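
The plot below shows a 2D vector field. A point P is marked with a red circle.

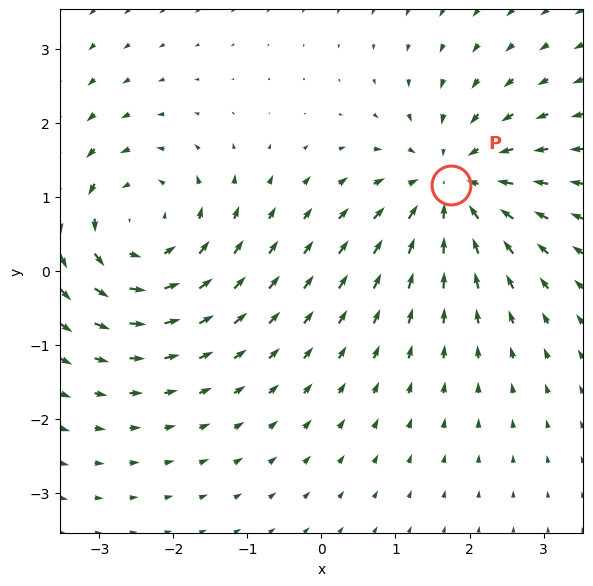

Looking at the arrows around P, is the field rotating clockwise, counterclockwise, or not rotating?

Near P at (1.8, 1.2) the arrows show no circulation. The curl there is ≈0.

not rotating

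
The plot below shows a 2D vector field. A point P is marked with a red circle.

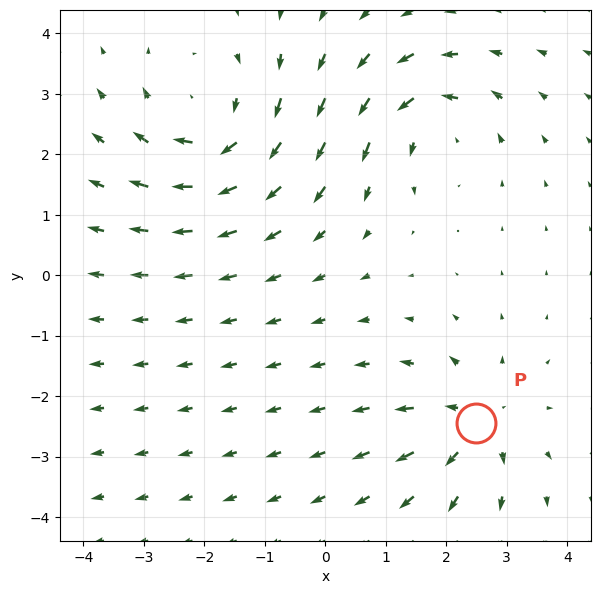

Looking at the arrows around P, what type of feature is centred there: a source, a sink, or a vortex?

At P (2.5, -2.4) the arrows spread outward. Divergence about +4, curl ≈0 — positive divergence with near-zero curl is a source.

source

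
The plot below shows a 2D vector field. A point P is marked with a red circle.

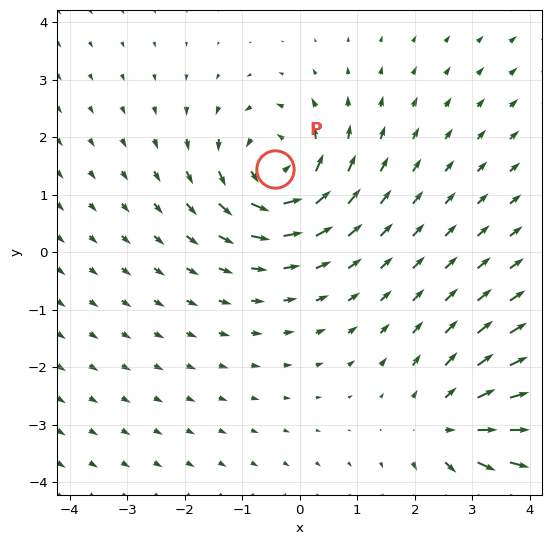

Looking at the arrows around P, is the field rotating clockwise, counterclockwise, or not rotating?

counterclockwise

Near P at (-0.4, 1.4) the arrows circulate counterclockwise. The curl (z-component) there is about +4; positive curl means counterclockwise rotation.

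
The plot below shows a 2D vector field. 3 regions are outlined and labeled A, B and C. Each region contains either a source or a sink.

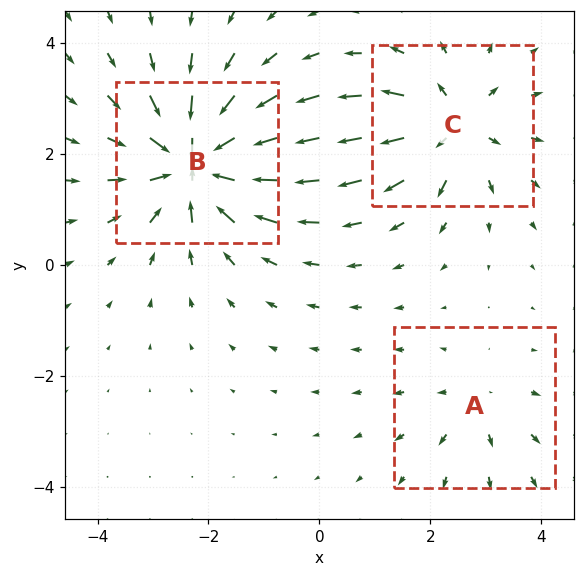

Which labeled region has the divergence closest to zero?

A

Divergence at each region's feature centre — A: about +2, B: about -6, C: about +4. Region A is closest to zero.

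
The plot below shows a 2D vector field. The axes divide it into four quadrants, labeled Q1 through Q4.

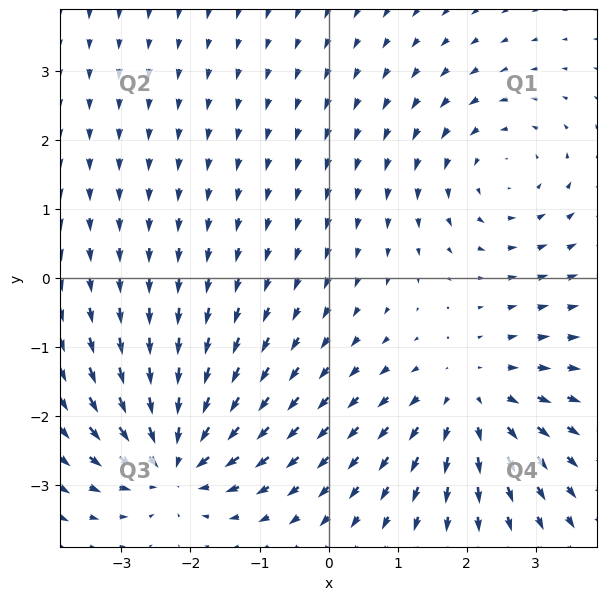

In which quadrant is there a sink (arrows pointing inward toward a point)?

The sink sits at approximately (-2.2, -2.6), which lies in quadrant Q3. The divergence there is about -6, negative as expected for a sink.

Q3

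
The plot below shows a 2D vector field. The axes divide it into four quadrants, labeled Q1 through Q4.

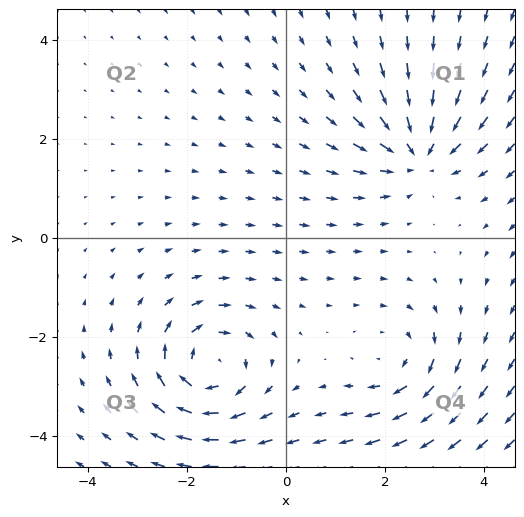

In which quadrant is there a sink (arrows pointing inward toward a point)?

The sink sits at approximately (2.7, 1.7), which lies in quadrant Q1. The divergence there is about -5, negative as expected for a sink.

Q1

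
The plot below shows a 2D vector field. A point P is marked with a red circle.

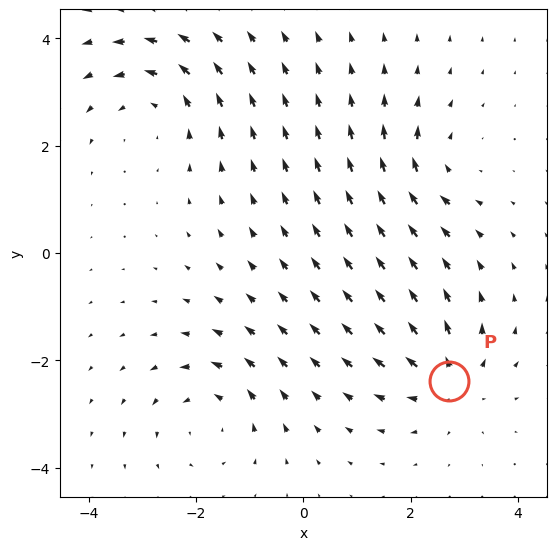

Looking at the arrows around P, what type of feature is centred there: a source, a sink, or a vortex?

At P (2.7, -2.4) the arrows spread outward. Divergence about +5, curl ≈0 — positive divergence with near-zero curl is a source.

source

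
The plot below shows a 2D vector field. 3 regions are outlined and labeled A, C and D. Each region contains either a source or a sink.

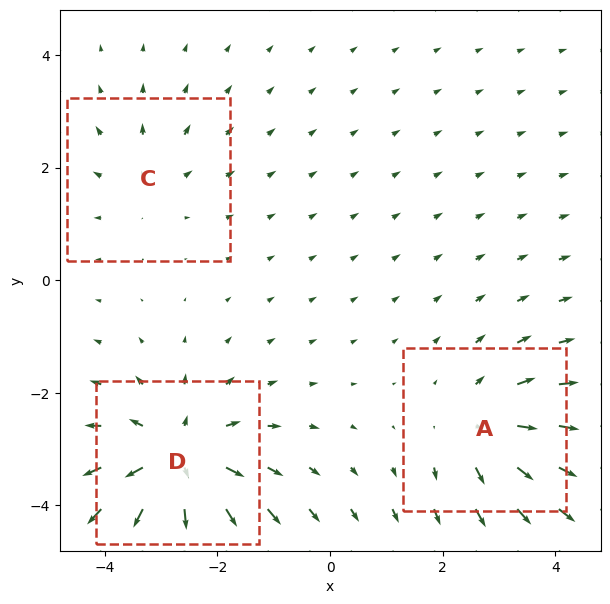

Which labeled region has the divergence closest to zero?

Divergence at each region's feature centre — A: about +3, C: about +2, D: about +5. Region C is closest to zero.

C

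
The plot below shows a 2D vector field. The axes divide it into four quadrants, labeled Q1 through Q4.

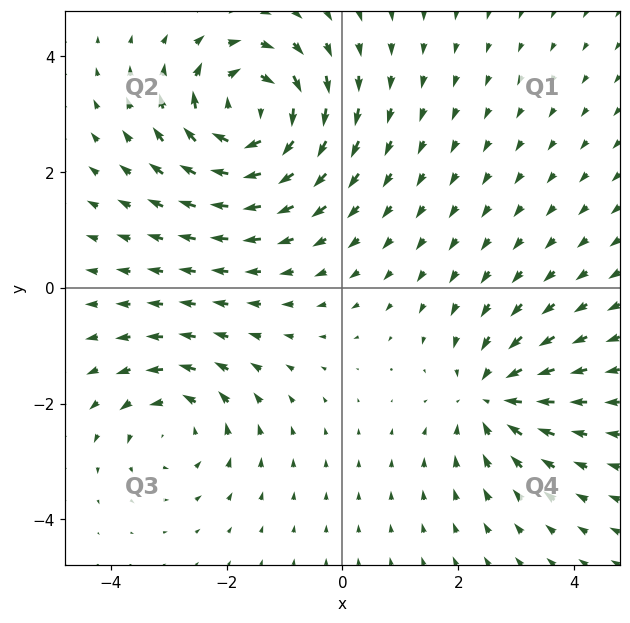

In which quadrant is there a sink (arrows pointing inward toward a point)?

Q4

The sink sits at approximately (2.6, -1.9), which lies in quadrant Q4. The divergence there is about -4, negative as expected for a sink.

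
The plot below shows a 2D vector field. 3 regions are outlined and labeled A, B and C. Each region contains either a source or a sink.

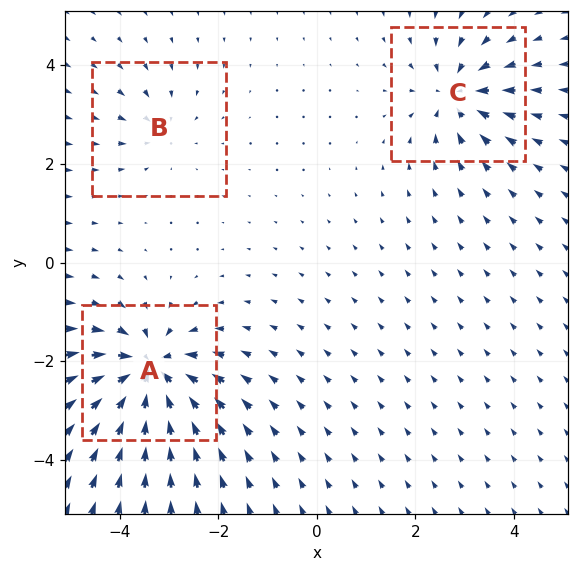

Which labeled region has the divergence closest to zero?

B

Divergence at each region's feature centre — A: about -7, B: about -2, C: about -4. Region B is closest to zero.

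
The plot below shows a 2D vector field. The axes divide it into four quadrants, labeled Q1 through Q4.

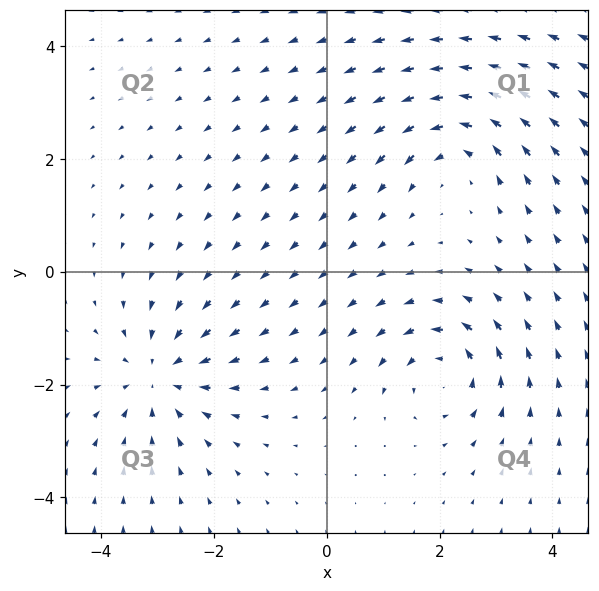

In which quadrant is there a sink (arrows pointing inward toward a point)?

The sink sits at approximately (-3.0, -1.9), which lies in quadrant Q3. The divergence there is about -5, negative as expected for a sink.

Q3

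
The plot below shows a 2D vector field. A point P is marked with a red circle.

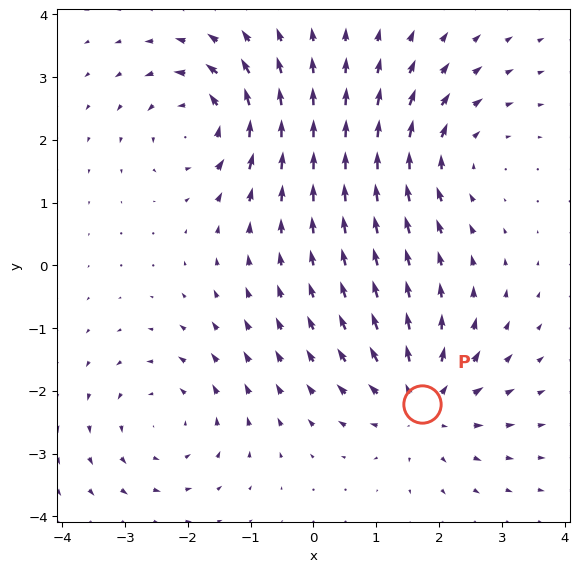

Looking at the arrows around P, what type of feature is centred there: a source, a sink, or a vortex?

At P (1.7, -2.2) the arrows spread outward. Divergence about +5, curl ≈0 — positive divergence with near-zero curl is a source.

source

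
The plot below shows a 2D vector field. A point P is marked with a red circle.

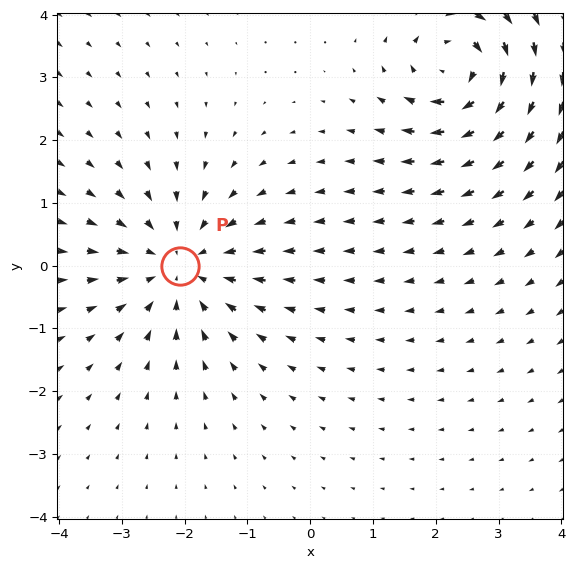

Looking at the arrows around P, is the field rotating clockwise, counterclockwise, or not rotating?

Near P at (-2.1, -0.0) the arrows show no circulation. The curl there is ≈0.

not rotating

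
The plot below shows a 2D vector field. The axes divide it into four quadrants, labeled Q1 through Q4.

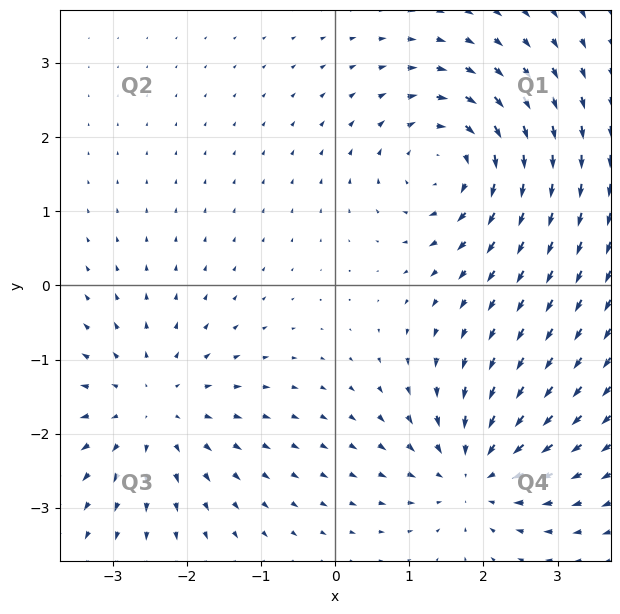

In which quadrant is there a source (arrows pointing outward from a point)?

Q3

The source sits at approximately (-2.5, -1.7), which lies in quadrant Q3. The divergence there is about +3, positive as expected for a source.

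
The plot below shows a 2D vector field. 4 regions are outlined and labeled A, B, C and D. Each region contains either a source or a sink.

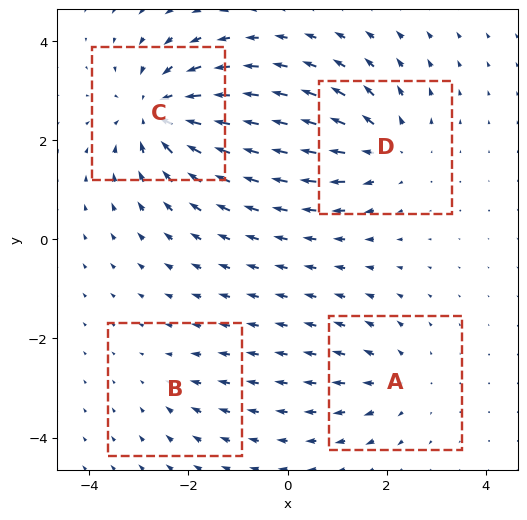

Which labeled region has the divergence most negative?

Divergence at each region's feature centre — A: about +3, B: about -2, C: about -7, D: about +5. Region C is most negative.

C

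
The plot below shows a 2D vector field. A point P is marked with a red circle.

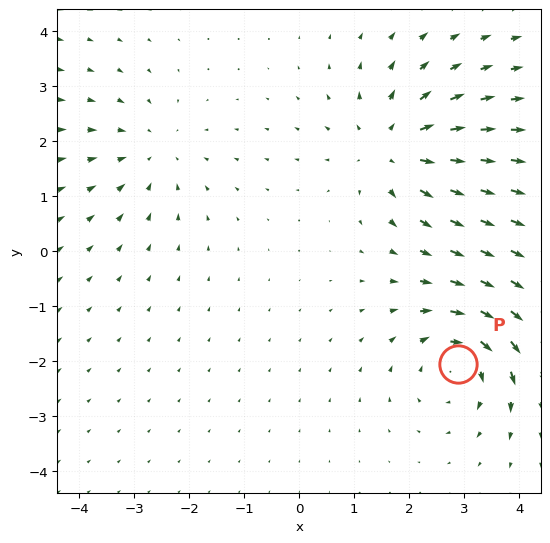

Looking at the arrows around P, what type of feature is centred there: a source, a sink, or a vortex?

At P (2.9, -2.1) the arrows circulate clockwise. Divergence ≈0, curl about -5 — near-zero divergence with nonzero curl is a vortex.

vortex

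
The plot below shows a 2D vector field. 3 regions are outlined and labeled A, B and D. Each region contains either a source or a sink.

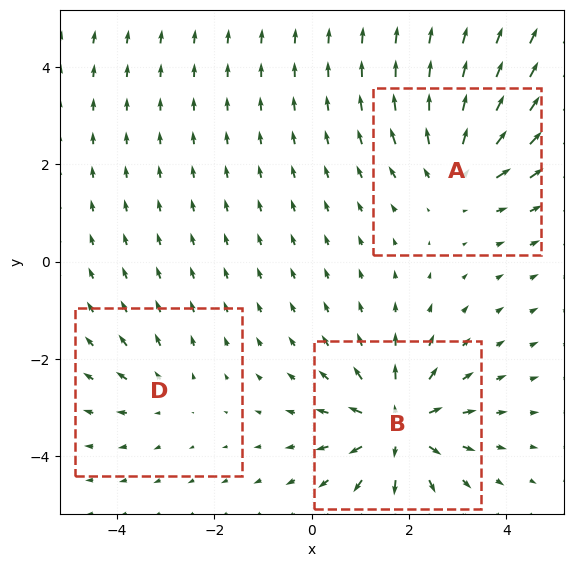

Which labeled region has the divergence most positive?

Divergence at each region's feature centre — A: about +4, B: about +5, D: about +2. Region B is most positive.

B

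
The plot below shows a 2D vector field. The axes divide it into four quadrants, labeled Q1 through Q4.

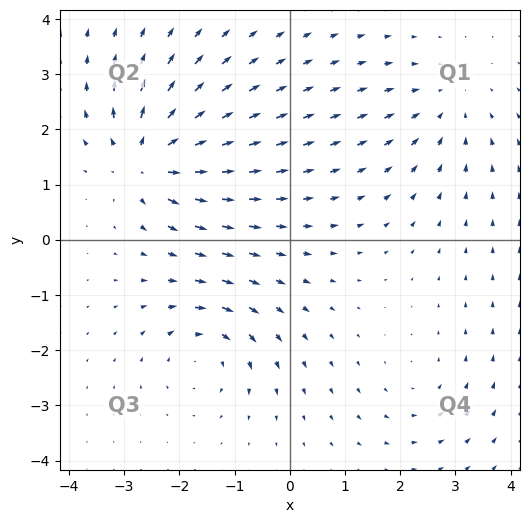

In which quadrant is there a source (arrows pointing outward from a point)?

Q2

The source sits at approximately (-2.6, 1.5), which lies in quadrant Q2. The divergence there is about +7, positive as expected for a source.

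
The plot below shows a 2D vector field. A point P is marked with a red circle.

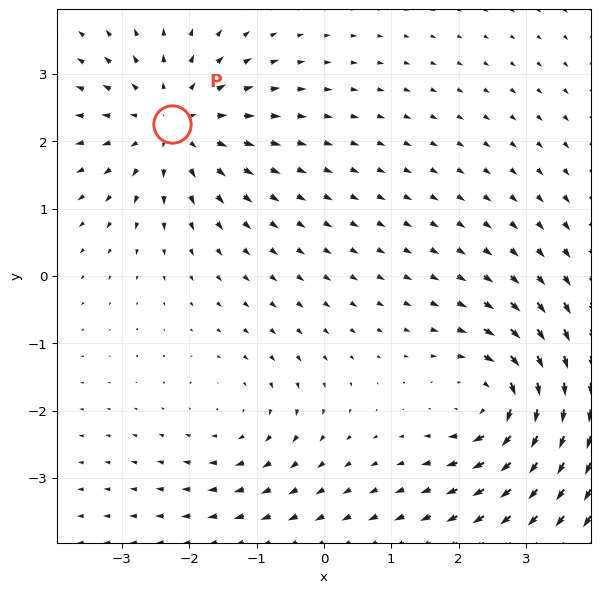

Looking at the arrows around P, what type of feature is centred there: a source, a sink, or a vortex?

source

At P (-2.3, 2.3) the arrows spread outward. Divergence about +5, curl ≈0 — positive divergence with near-zero curl is a source.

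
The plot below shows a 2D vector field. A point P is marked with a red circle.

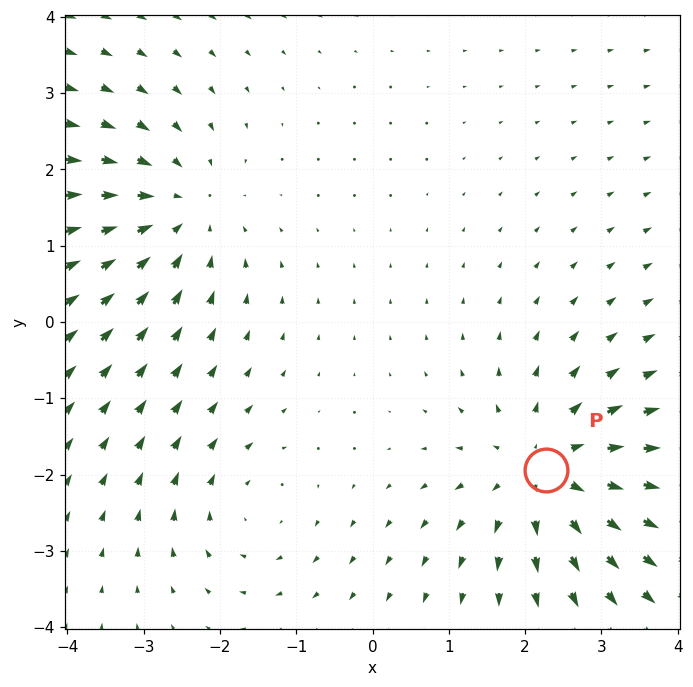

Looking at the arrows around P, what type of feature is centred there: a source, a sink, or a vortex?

At P (2.3, -1.9) the arrows spread outward. Divergence about +5, curl ≈0 — positive divergence with near-zero curl is a source.

source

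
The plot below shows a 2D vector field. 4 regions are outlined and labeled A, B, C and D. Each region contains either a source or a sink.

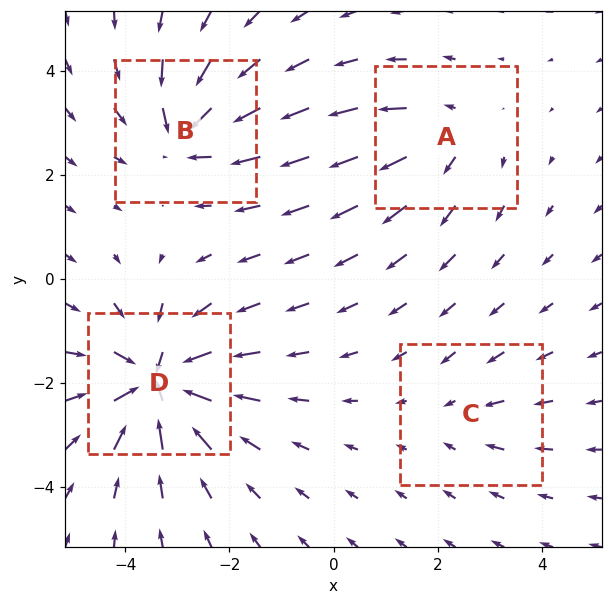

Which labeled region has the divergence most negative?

D

Divergence at each region's feature centre — A: about +4, B: about -5, C: about -2, D: about -7. Region D is most negative.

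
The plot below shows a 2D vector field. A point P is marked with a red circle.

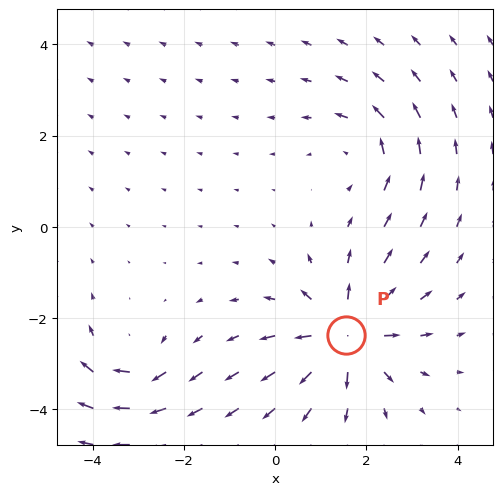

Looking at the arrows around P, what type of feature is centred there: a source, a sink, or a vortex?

At P (1.6, -2.4) the arrows spread outward. Divergence about +6, curl ≈0 — positive divergence with near-zero curl is a source.

source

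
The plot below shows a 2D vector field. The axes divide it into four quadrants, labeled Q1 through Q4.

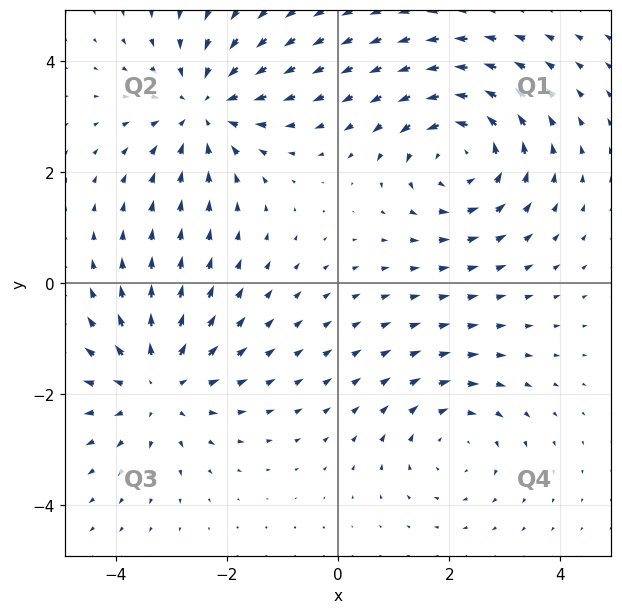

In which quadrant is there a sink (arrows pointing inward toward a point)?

The sink sits at approximately (-2.4, 3.2), which lies in quadrant Q2. The divergence there is about -4, negative as expected for a sink.

Q2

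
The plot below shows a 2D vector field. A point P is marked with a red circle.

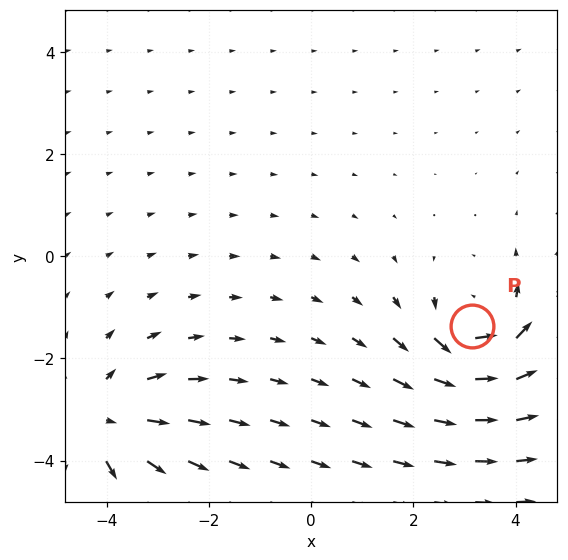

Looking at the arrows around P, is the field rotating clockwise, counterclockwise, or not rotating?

Near P at (3.2, -1.4) the arrows circulate counterclockwise. The curl (z-component) there is about +7; positive curl means counterclockwise rotation.

counterclockwise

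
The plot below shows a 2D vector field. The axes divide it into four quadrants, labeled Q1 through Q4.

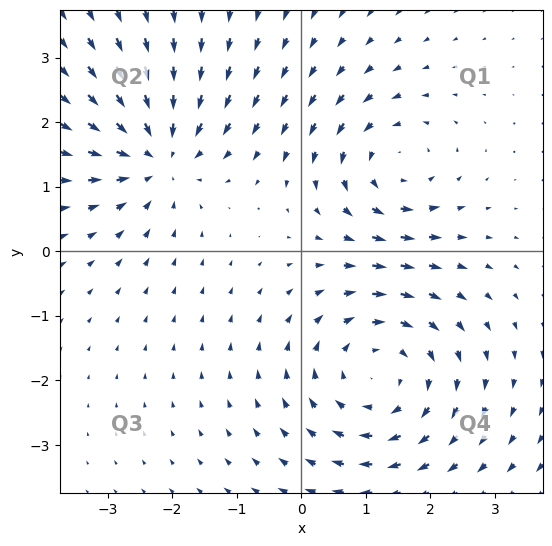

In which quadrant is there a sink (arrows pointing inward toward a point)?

Q2

The sink sits at approximately (-2.2, 1.5), which lies in quadrant Q2. The divergence there is about -5, negative as expected for a sink.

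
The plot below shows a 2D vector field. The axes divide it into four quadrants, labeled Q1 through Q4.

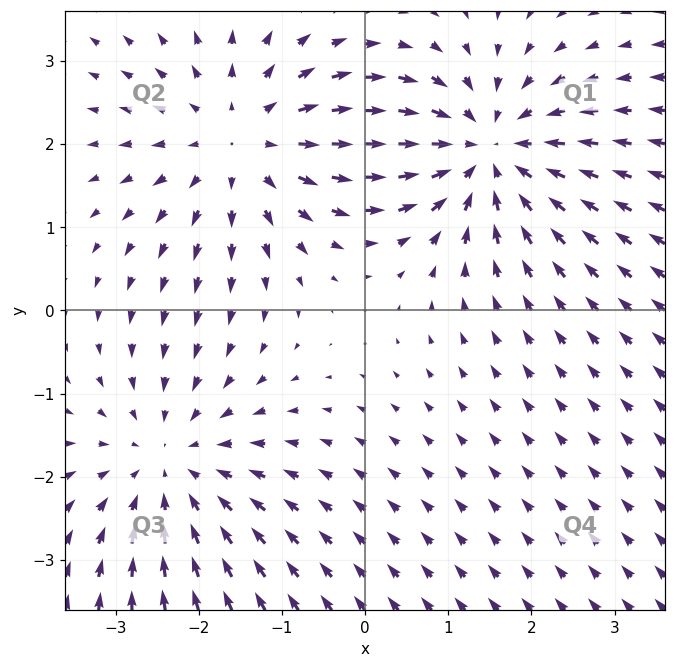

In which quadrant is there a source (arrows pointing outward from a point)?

Q2

The source sits at approximately (-1.4, 2.0), which lies in quadrant Q2. The divergence there is about +3, positive as expected for a source.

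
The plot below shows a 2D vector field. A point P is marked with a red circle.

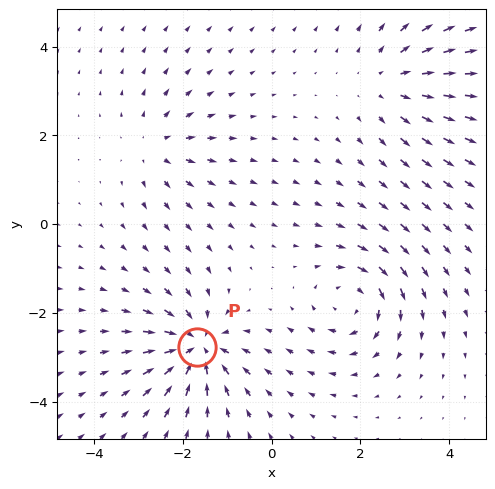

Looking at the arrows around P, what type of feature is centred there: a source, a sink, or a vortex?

At P (-1.7, -2.8) the arrows converge inward. Divergence about -6, curl ≈0 — negative divergence with near-zero curl is a sink.

sink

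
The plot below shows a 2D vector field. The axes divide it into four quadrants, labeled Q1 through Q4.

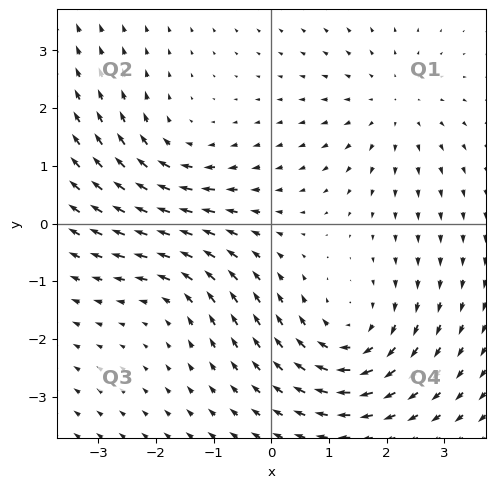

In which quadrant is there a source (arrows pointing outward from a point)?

The source sits at approximately (2.1, 2.0), which lies in quadrant Q1. The divergence there is about +3, positive as expected for a source.

Q1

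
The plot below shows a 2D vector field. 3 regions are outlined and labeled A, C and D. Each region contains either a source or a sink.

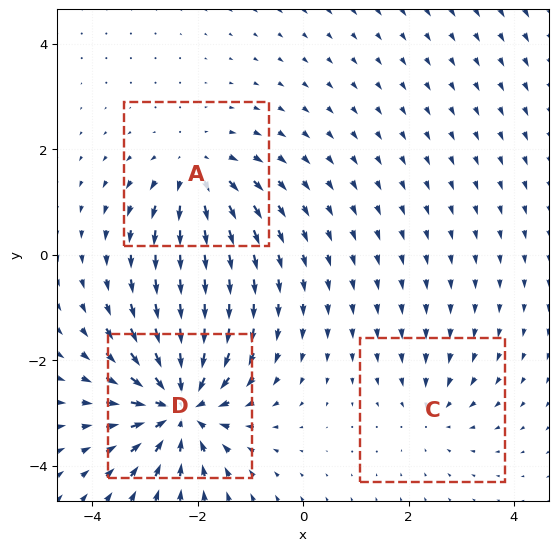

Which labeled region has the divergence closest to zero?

Divergence at each region's feature centre — A: about +3, C: about -2, D: about -6. Region C is closest to zero.

C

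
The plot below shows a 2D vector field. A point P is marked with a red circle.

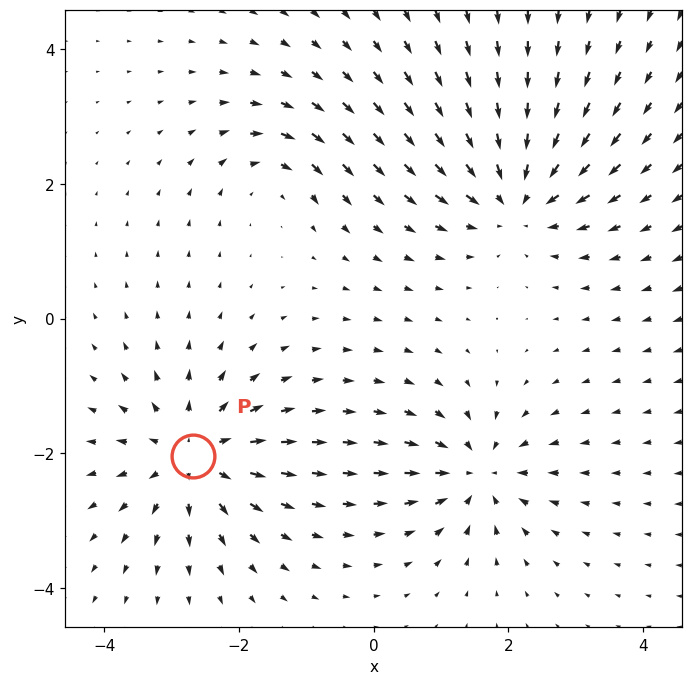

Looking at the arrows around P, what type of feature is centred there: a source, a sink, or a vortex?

source

At P (-2.7, -2.0) the arrows spread outward. Divergence about +6, curl ≈0 — positive divergence with near-zero curl is a source.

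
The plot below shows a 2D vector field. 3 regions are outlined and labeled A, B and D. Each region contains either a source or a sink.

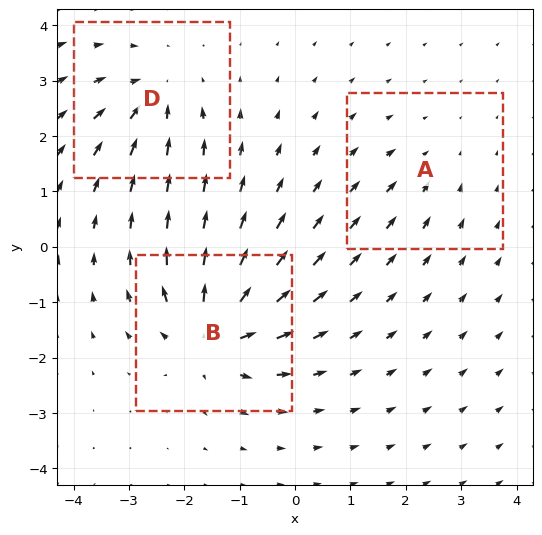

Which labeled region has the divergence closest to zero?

Divergence at each region's feature centre — A: about -2, B: about +6, D: about -4. Region A is closest to zero.

A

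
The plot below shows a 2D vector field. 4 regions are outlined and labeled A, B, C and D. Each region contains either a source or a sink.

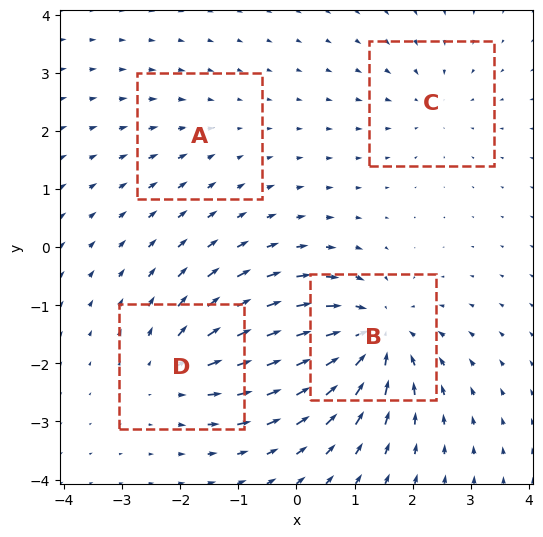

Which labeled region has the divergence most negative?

B

Divergence at each region's feature centre — A: about -2, B: about -7, C: about -3, D: about +5. Region B is most negative.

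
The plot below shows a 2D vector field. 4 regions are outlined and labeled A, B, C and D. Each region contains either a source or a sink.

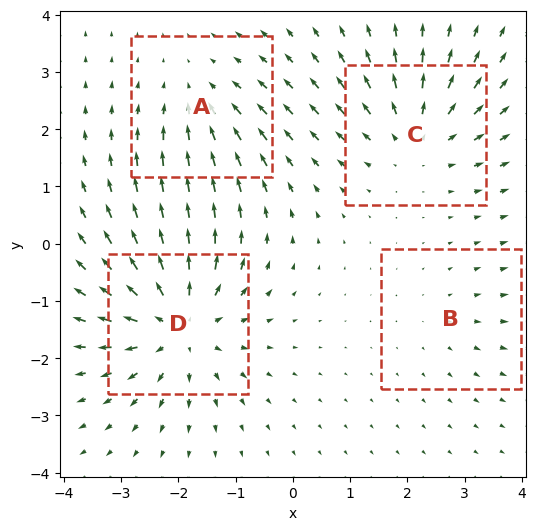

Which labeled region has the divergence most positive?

Divergence at each region's feature centre — A: about -3, B: about +2, C: about +4, D: about +7. Region D is most positive.

D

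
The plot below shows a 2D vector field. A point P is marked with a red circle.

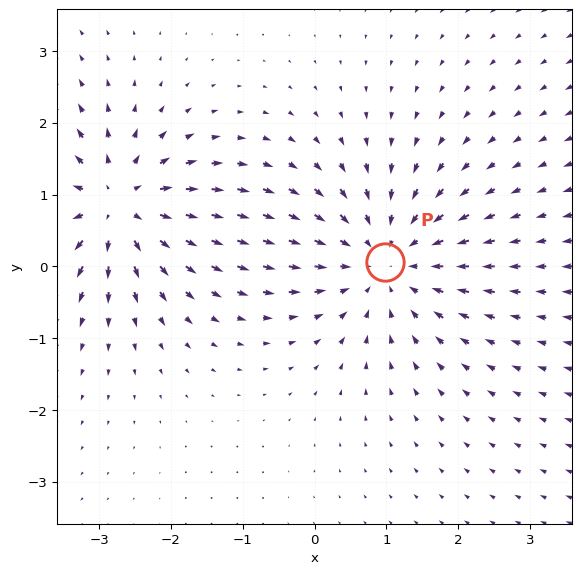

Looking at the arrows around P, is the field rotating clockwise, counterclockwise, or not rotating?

not rotating

Near P at (1.0, 0.1) the arrows show no circulation. The curl there is ≈0.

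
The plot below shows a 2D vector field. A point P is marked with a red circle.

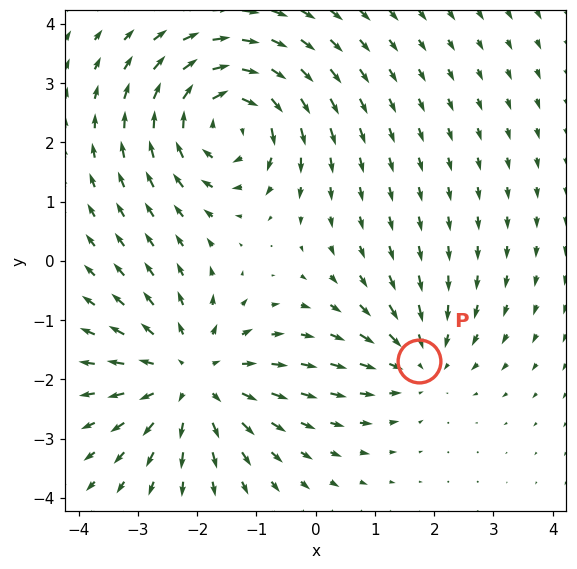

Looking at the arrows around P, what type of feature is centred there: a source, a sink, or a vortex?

sink

At P (1.7, -1.7) the arrows converge inward. Divergence about -3, curl ≈0 — negative divergence with near-zero curl is a sink.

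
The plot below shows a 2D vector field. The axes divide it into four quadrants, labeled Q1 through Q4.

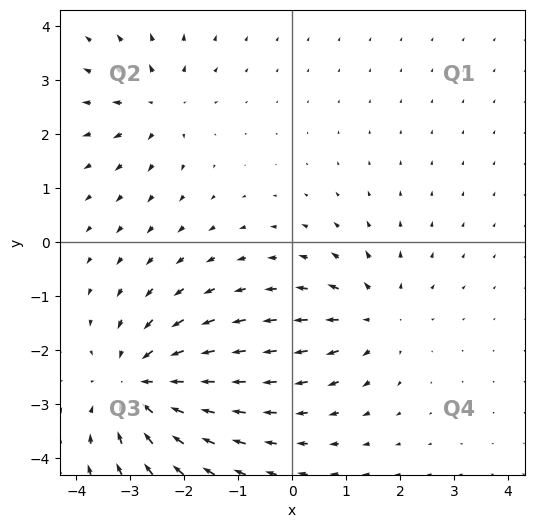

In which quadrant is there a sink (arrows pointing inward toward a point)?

The sink sits at approximately (-2.9, -2.6), which lies in quadrant Q3. The divergence there is about -5, negative as expected for a sink.

Q3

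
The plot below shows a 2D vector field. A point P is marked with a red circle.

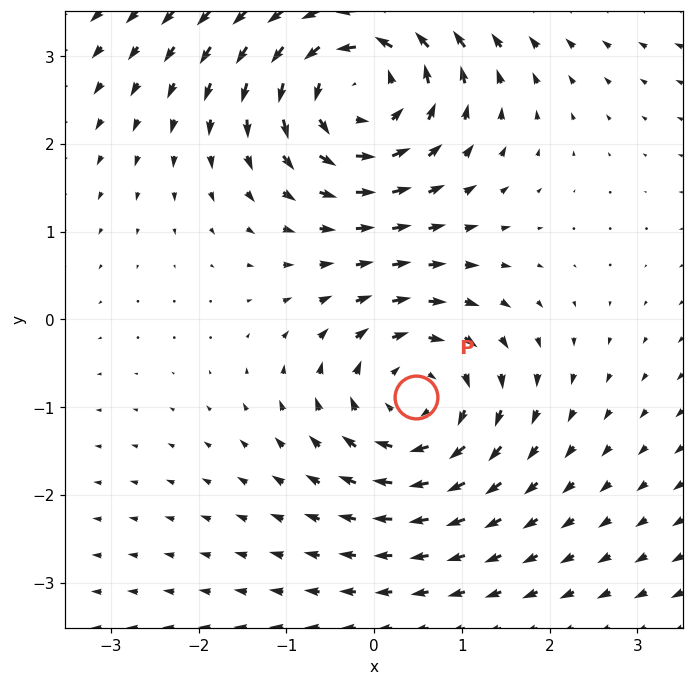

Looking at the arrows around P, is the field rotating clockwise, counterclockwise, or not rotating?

Near P at (0.5, -0.9) the arrows circulate clockwise. The curl (z-component) there is about -4; negative curl means clockwise rotation.

clockwise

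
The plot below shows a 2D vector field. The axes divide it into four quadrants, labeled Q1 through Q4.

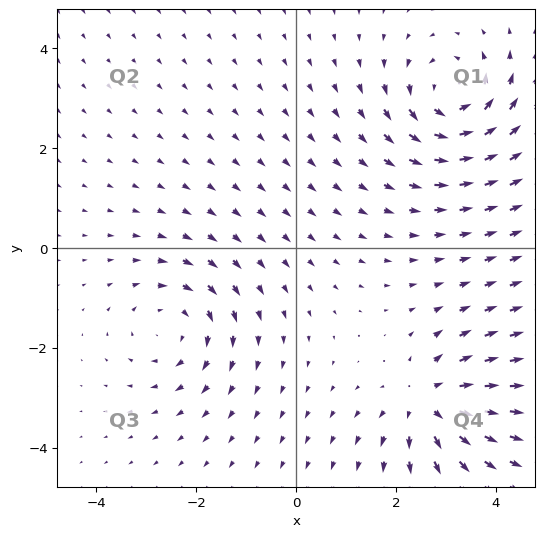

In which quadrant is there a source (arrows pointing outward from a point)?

The source sits at approximately (2.7, -3.1), which lies in quadrant Q4. The divergence there is about +5, positive as expected for a source.

Q4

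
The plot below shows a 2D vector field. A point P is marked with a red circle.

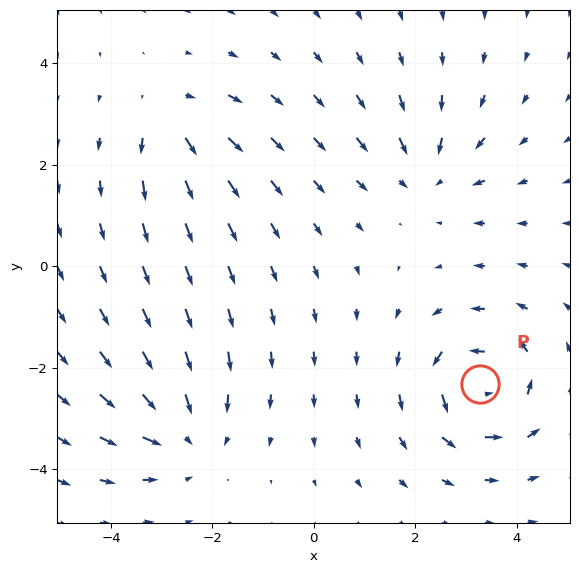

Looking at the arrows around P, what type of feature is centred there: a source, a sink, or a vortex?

vortex

At P (3.3, -2.3) the arrows circulate counterclockwise. Divergence ≈0, curl about +6 — near-zero divergence with nonzero curl is a vortex.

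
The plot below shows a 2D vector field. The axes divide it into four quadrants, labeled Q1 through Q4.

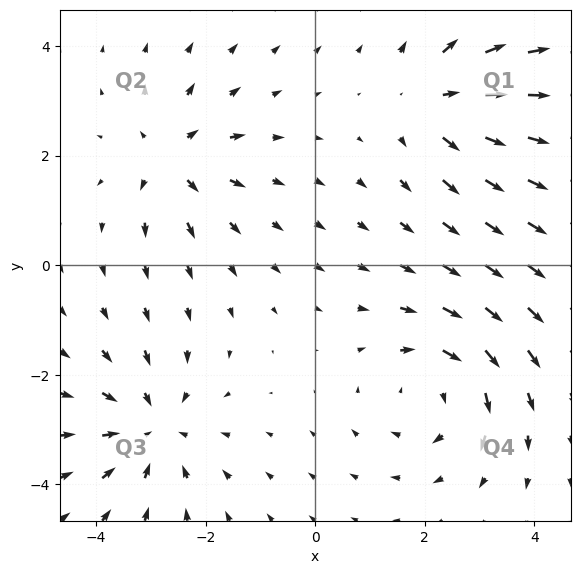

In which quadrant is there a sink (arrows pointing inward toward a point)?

The sink sits at approximately (-3.0, -3.0), which lies in quadrant Q3. The divergence there is about -4, negative as expected for a sink.

Q3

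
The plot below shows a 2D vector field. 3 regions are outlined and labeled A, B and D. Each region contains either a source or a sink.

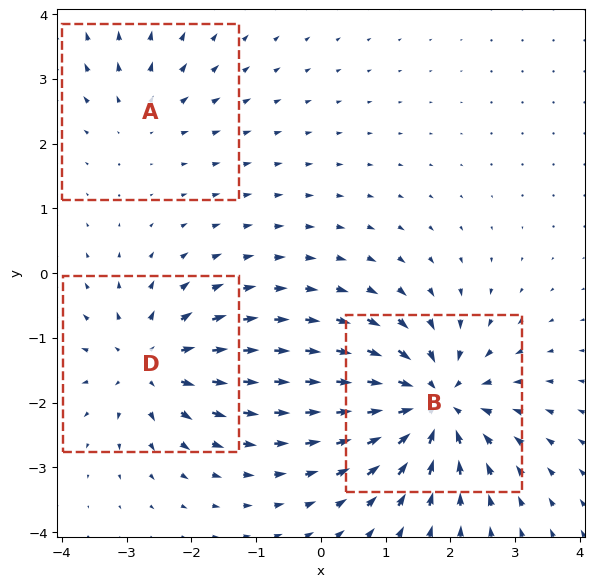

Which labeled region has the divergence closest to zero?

A

Divergence at each region's feature centre — A: about +2, B: about -6, D: about +4. Region A is closest to zero.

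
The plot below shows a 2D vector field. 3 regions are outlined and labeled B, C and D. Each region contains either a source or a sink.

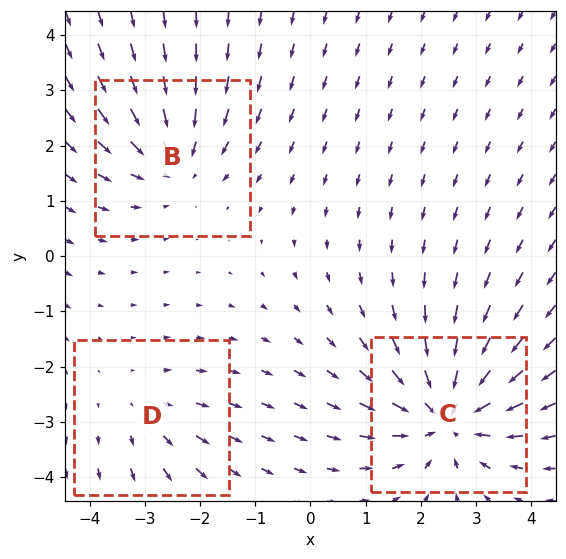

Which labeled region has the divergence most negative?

C

Divergence at each region's feature centre — B: about -3, C: about -5, D: about +2. Region C is most negative.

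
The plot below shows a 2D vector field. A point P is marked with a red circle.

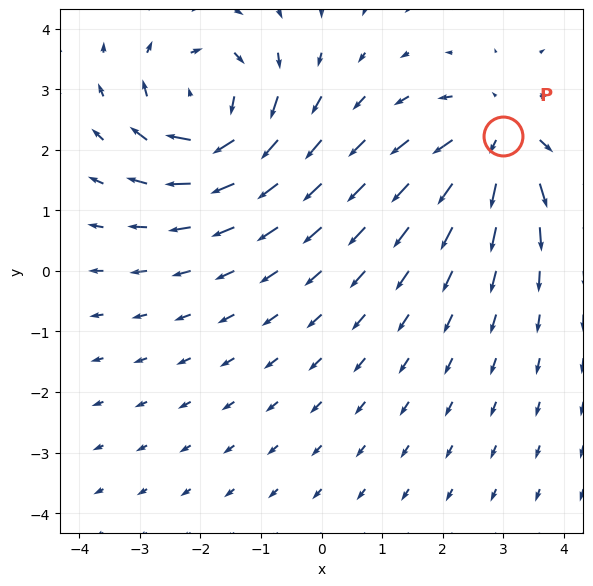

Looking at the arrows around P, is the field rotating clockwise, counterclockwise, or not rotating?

Near P at (3.0, 2.2) the arrows show no circulation. The curl there is ≈0.

not rotating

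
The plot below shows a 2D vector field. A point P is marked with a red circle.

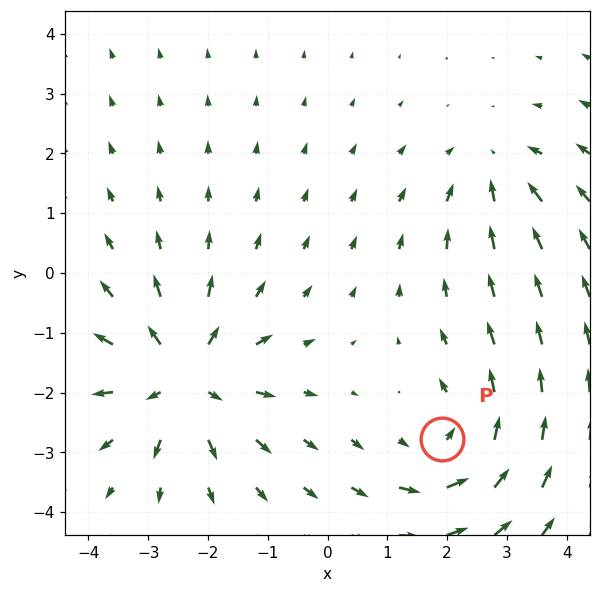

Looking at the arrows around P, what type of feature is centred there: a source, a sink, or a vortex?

vortex

At P (1.9, -2.8) the arrows circulate counterclockwise. Divergence ≈0, curl about +4 — near-zero divergence with nonzero curl is a vortex.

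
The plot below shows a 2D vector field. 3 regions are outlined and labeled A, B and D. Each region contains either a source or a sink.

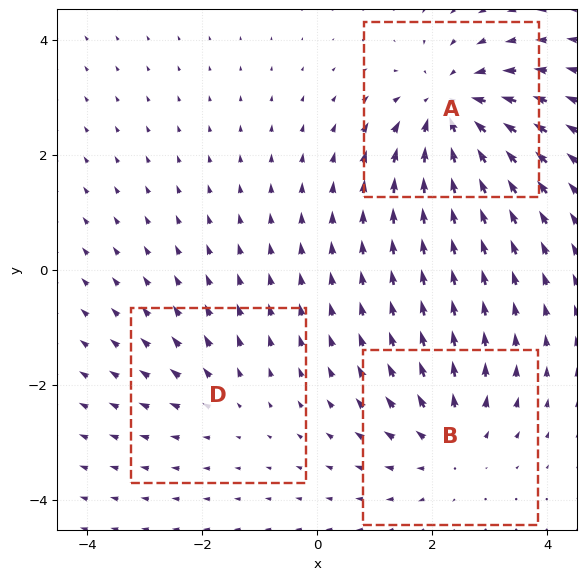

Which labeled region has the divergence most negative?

A

Divergence at each region's feature centre — A: about -5, B: about +3, D: about +2. Region A is most negative.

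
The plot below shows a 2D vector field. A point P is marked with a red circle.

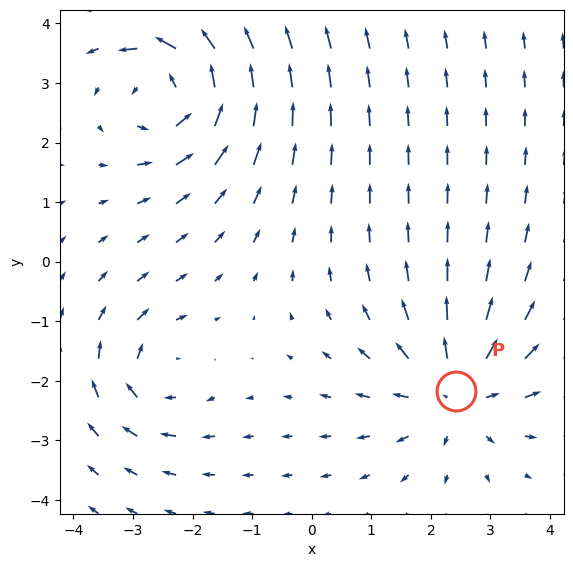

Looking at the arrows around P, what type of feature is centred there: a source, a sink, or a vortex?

source

At P (2.4, -2.2) the arrows spread outward. Divergence about +4, curl ≈0 — positive divergence with near-zero curl is a source.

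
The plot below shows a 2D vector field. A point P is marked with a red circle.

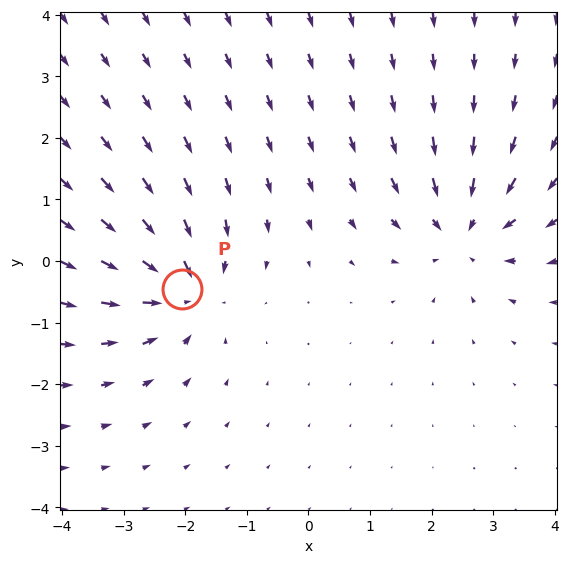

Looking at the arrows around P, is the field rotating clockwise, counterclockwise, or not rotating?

Near P at (-2.0, -0.5) the arrows show no circulation. The curl there is ≈0.

not rotating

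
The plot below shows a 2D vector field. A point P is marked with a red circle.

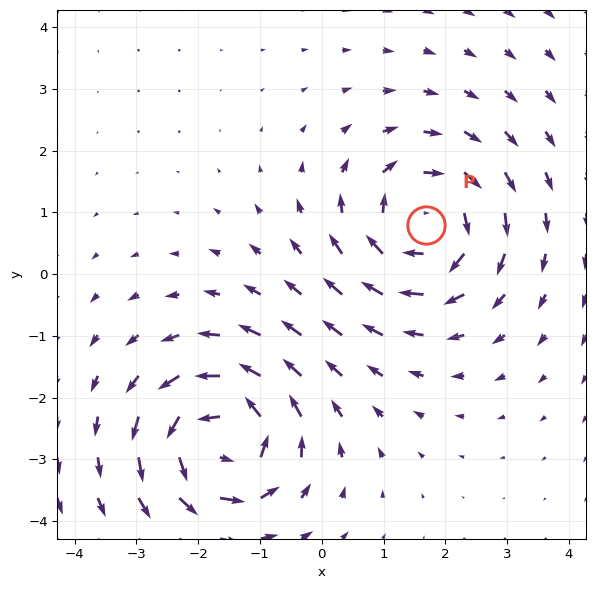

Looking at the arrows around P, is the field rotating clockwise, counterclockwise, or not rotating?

Near P at (1.7, 0.8) the arrows circulate clockwise. The curl (z-component) there is about -4; negative curl means clockwise rotation.

clockwise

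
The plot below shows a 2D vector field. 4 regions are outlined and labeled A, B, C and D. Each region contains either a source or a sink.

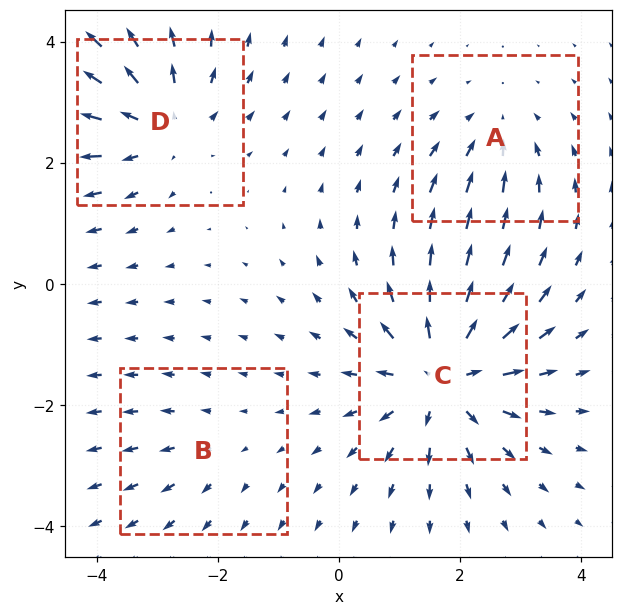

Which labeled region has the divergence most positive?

Divergence at each region's feature centre — A: about -3, B: about +2, C: about +7, D: about +5. Region C is most positive.

C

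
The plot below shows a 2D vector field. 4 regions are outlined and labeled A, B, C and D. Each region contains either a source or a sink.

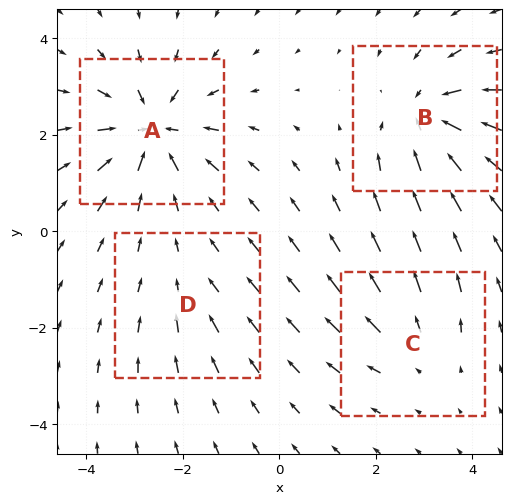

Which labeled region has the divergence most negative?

A

Divergence at each region's feature centre — A: about -6, B: about -5, C: about +3, D: about -2. Region A is most negative.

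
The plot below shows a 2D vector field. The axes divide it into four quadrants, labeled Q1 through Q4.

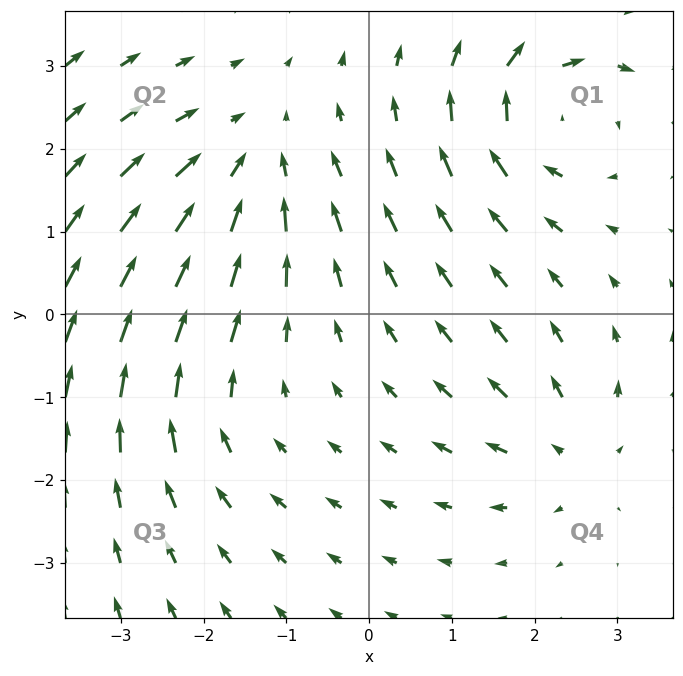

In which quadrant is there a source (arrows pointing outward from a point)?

The source sits at approximately (2.5, -1.7), which lies in quadrant Q4. The divergence there is about +3, positive as expected for a source.

Q4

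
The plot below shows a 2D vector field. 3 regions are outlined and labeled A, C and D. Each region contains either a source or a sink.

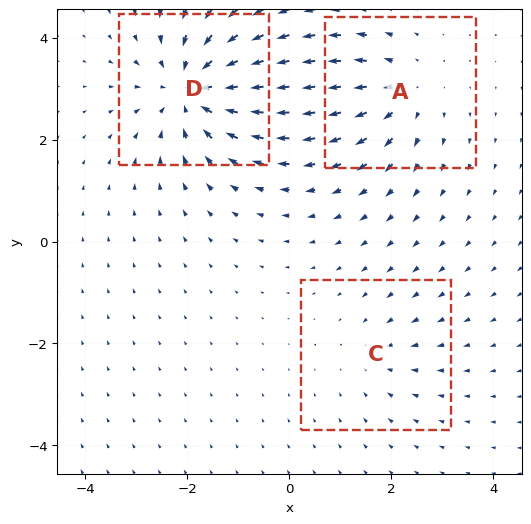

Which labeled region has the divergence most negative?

Divergence at each region's feature centre — A: about +3, C: about -2, D: about -5. Region D is most negative.

D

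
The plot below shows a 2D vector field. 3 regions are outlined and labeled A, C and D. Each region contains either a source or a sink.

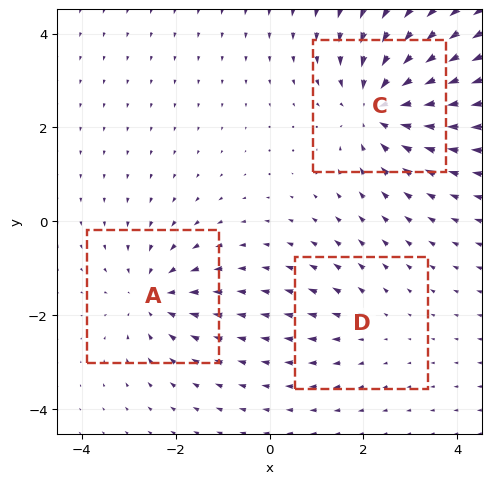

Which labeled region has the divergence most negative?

Divergence at each region's feature centre — A: about -3, C: about -5, D: about +2. Region C is most negative.

C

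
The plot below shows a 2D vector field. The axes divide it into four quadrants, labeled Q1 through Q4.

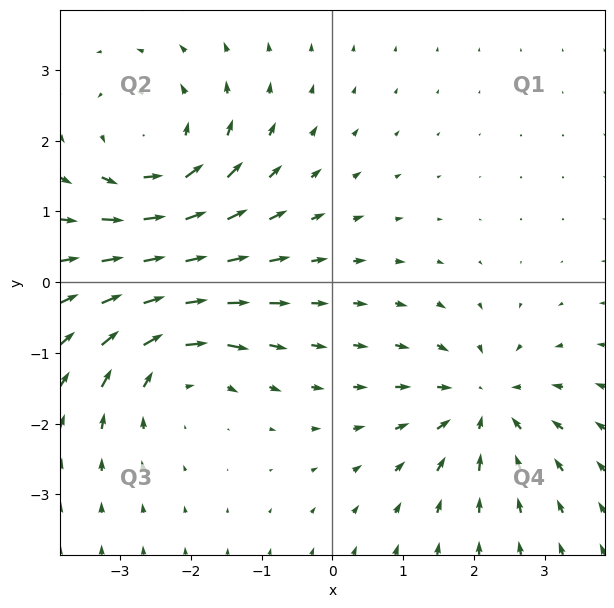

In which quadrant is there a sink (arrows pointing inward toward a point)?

The sink sits at approximately (2.1, -1.7), which lies in quadrant Q4. The divergence there is about -4, negative as expected for a sink.

Q4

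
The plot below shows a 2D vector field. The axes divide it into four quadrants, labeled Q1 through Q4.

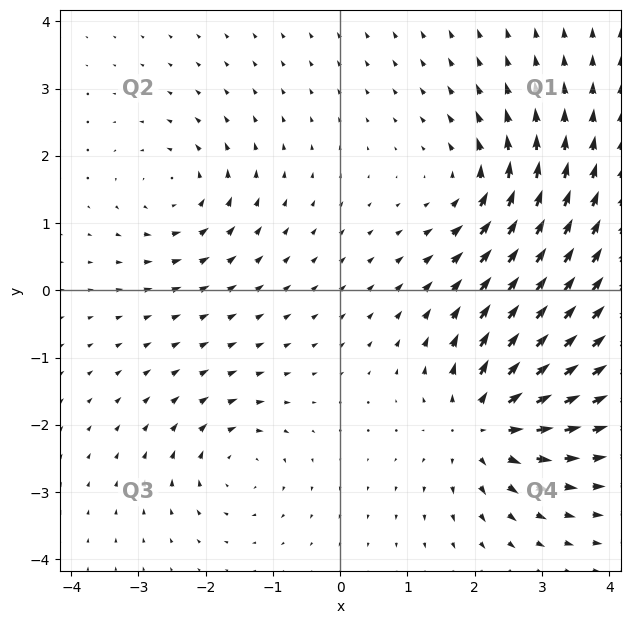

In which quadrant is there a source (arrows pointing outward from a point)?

Q4

The source sits at approximately (2.1, -2.0), which lies in quadrant Q4. The divergence there is about +6, positive as expected for a source.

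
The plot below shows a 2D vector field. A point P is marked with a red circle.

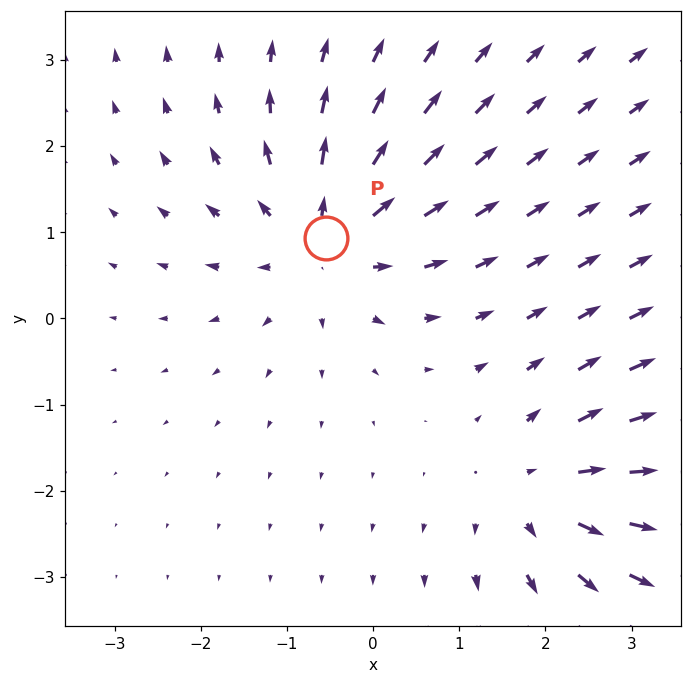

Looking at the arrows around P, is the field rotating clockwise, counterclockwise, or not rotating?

not rotating

Near P at (-0.5, 0.9) the arrows show no circulation. The curl there is ≈0.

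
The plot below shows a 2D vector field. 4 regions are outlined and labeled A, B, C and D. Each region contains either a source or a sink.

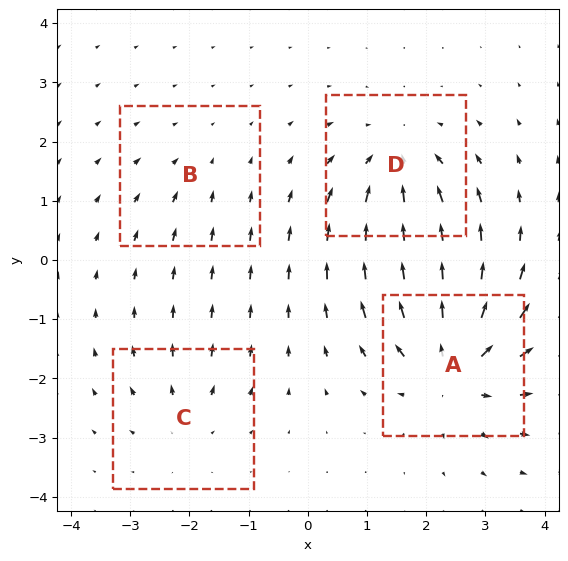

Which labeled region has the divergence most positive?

A

Divergence at each region's feature centre — A: about +7, B: about -2, C: about +3, D: about -5. Region A is most positive.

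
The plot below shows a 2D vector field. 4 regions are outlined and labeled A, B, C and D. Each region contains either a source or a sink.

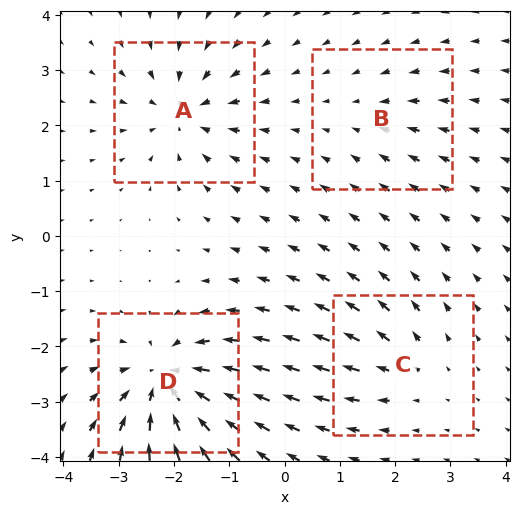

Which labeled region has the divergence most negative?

Divergence at each region's feature centre — A: about -6, B: about -2, C: about +4, D: about -8. Region D is most negative.

D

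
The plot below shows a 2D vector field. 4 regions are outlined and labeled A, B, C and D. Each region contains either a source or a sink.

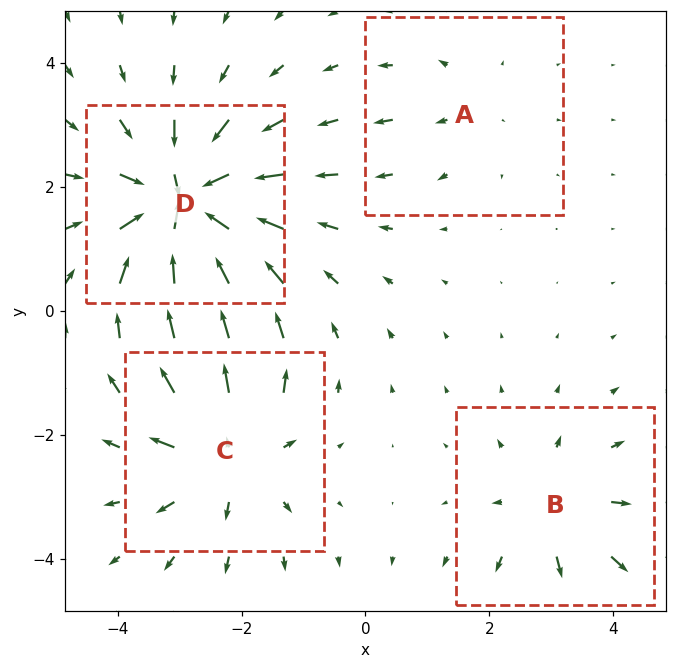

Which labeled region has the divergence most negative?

D

Divergence at each region's feature centre — A: about +2, B: about +4, C: about +5, D: about -8. Region D is most negative.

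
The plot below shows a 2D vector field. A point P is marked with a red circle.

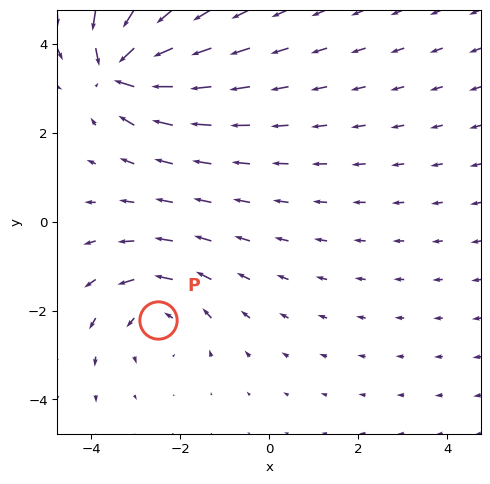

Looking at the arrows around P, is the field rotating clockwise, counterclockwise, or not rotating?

counterclockwise

Near P at (-2.5, -2.2) the arrows circulate counterclockwise. The curl (z-component) there is about +3; positive curl means counterclockwise rotation.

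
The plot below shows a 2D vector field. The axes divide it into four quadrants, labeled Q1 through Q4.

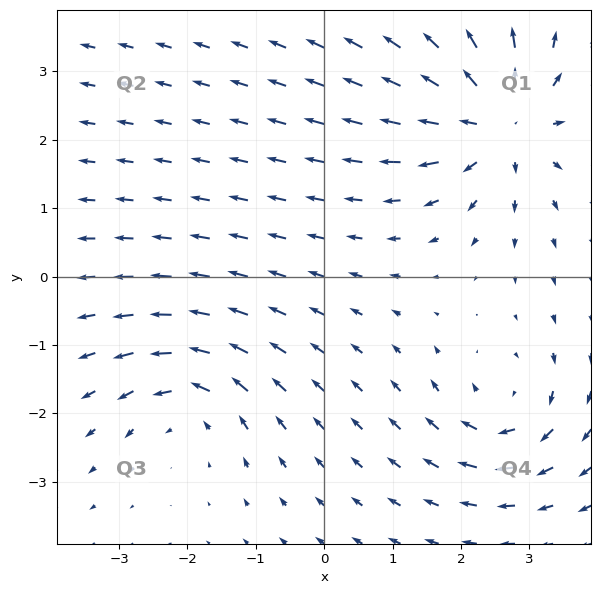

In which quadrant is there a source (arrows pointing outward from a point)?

Q1

The source sits at approximately (2.6, 2.3), which lies in quadrant Q1. The divergence there is about +5, positive as expected for a source.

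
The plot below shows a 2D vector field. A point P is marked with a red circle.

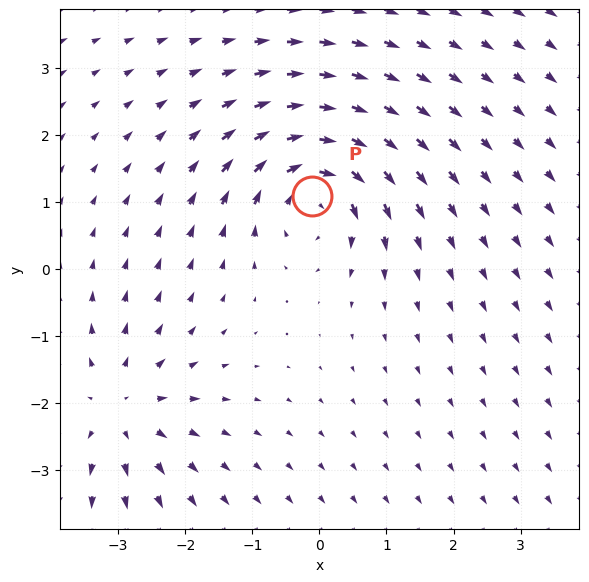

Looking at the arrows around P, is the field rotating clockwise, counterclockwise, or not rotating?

clockwise

Near P at (-0.1, 1.1) the arrows circulate clockwise. The curl (z-component) there is about -4; negative curl means clockwise rotation.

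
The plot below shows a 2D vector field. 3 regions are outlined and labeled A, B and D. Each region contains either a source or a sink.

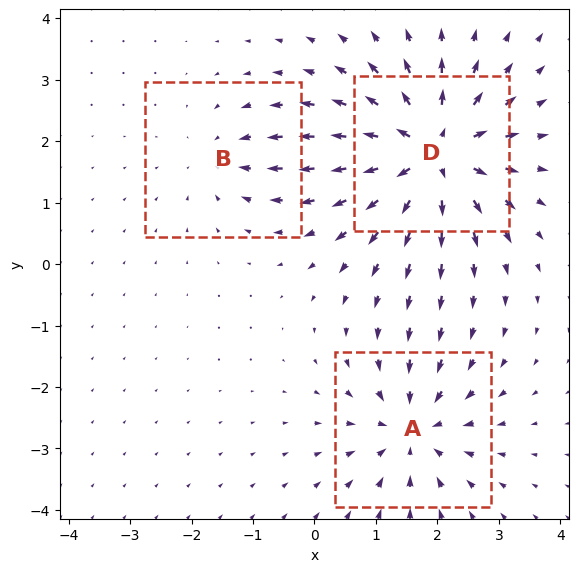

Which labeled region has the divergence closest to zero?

Divergence at each region's feature centre — A: about -4, B: about -2, D: about +6. Region B is closest to zero.

B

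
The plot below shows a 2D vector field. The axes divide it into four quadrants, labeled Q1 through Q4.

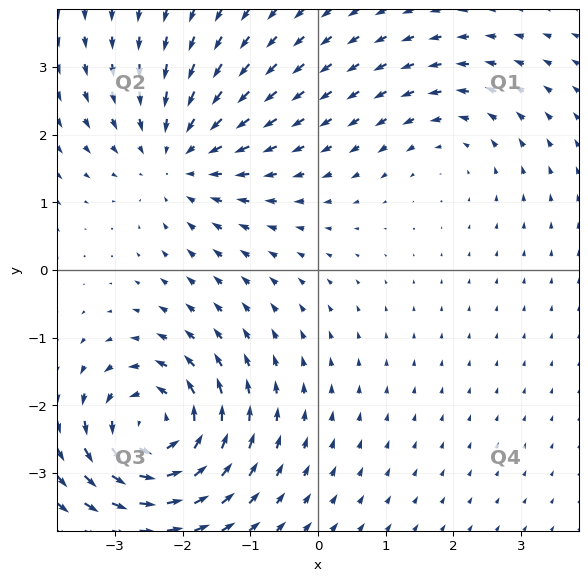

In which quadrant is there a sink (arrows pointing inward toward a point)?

The sink sits at approximately (-2.1, 1.7), which lies in quadrant Q2. The divergence there is about -4, negative as expected for a sink.

Q2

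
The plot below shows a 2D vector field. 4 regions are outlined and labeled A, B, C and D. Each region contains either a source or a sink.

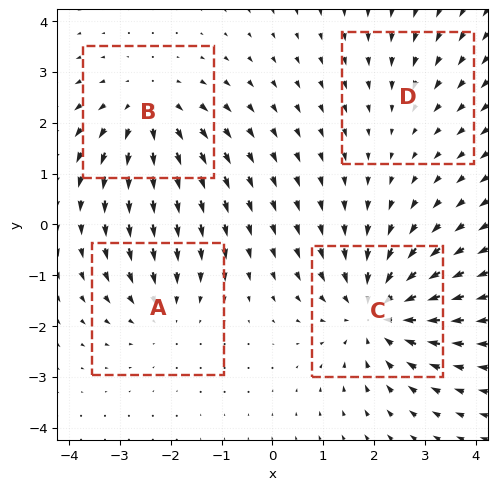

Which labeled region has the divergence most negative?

C

Divergence at each region's feature centre — A: about -3, B: about +4, C: about -5, D: about -2. Region C is most negative.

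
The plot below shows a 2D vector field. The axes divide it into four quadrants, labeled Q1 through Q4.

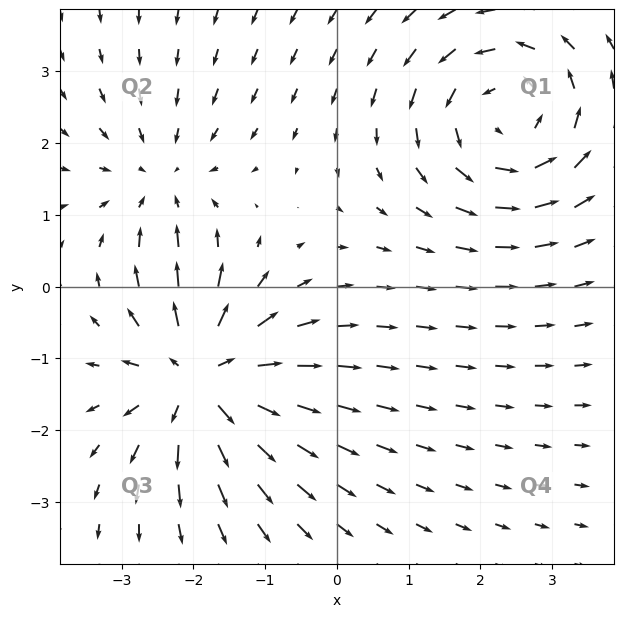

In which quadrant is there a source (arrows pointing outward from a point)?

Q3

The source sits at approximately (-1.9, -1.3), which lies in quadrant Q3. The divergence there is about +5, positive as expected for a source.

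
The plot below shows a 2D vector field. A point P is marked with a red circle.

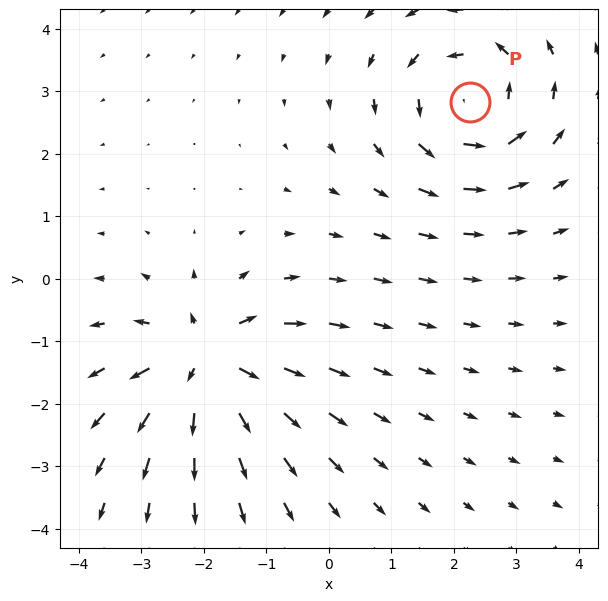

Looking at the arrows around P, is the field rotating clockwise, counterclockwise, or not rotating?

counterclockwise

Near P at (2.3, 2.8) the arrows circulate counterclockwise. The curl (z-component) there is about +5; positive curl means counterclockwise rotation.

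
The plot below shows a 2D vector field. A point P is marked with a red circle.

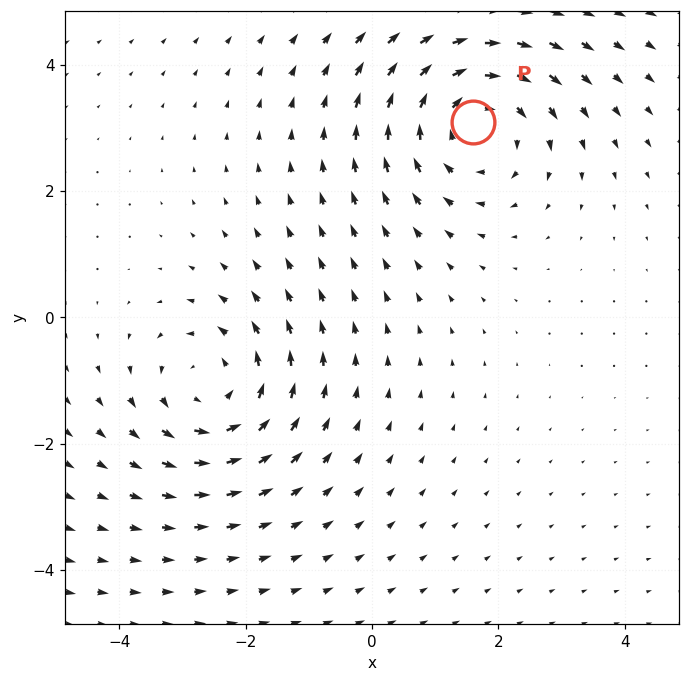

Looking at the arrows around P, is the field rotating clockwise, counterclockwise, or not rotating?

Near P at (1.6, 3.1) the arrows circulate clockwise. The curl (z-component) there is about -4; negative curl means clockwise rotation.

clockwise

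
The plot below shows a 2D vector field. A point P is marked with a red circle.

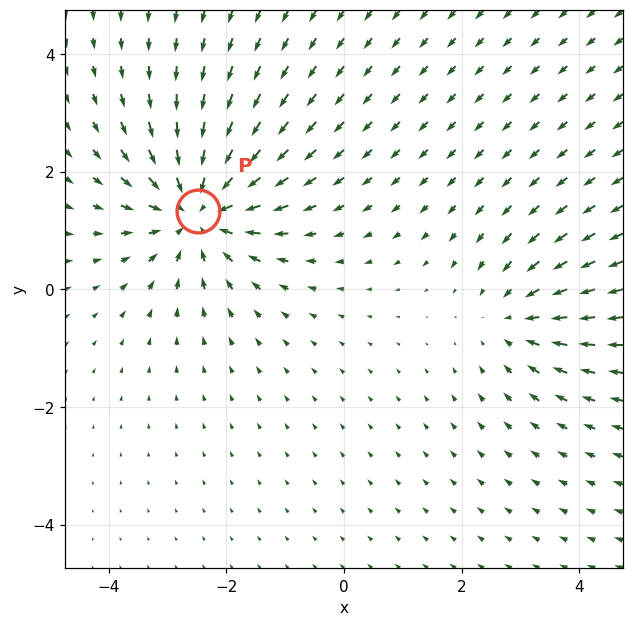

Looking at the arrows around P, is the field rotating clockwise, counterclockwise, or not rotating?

Near P at (-2.5, 1.3) the arrows show no circulation. The curl there is ≈0.

not rotating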